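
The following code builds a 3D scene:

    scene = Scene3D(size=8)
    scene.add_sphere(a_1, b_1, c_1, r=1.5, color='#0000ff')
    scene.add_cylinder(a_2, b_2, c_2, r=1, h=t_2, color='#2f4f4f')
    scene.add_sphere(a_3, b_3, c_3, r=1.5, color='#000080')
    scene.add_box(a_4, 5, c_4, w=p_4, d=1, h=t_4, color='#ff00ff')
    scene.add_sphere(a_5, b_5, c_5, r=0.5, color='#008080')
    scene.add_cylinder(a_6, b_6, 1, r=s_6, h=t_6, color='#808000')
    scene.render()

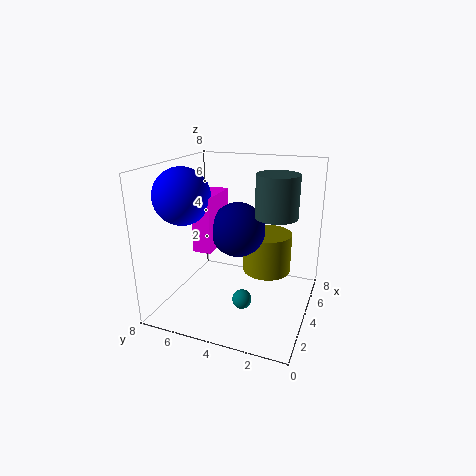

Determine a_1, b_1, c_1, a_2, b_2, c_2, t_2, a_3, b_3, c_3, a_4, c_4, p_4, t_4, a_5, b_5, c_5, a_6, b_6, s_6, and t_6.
a_1 = 2.5
b_1 = 6.5
c_1 = 6.5
a_2 = 2.5
b_2 = 1.5
c_2 = 6
t_2 = 2
a_3 = 4
b_3 = 4
c_3 = 4.5
a_4 = 2.5
c_4 = 3.5
p_4 = 2.5
t_4 = 3
a_5 = 2
b_5 = 3
c_5 = 1.5
a_6 = 6.5
b_6 = 3
s_6 = 1.5
t_6 = 2.5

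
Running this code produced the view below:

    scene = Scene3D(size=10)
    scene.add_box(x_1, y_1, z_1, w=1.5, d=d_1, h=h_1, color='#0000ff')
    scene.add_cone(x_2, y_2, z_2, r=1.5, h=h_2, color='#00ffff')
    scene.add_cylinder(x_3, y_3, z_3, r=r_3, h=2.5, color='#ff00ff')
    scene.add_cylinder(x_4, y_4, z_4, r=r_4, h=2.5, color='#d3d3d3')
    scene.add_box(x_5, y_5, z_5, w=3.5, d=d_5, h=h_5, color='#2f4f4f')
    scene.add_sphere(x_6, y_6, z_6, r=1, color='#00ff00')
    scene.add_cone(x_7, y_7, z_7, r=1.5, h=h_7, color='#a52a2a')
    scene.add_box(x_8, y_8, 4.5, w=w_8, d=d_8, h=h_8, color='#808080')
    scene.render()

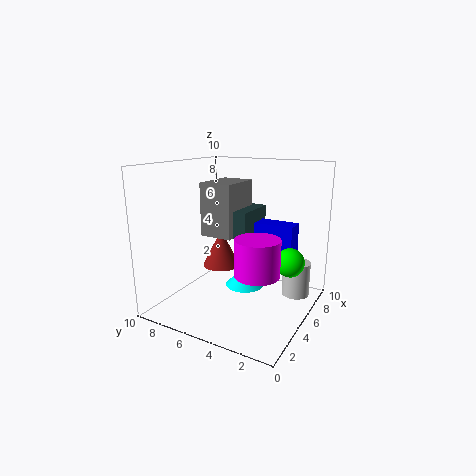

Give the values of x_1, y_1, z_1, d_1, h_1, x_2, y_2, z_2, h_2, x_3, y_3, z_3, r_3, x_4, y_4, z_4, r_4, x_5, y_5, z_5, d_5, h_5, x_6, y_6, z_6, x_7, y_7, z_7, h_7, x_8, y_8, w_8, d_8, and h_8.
x_1 = 7.5; y_1 = 2; z_1 = 2.5; d_1 = 3; h_1 = 3; x_2 = 7; y_2 = 5.5; z_2 = 0.5; h_2 = 1.5; x_3 = 4; y_3 = 3; z_3 = 3; r_3 = 1.5; x_4 = 7.5; y_4 = 1.5; z_4 = 0.5; r_4 = 1; x_5 = 6; y_5 = 5; z_5 = 4.5; d_5 = 3; h_5 = 2; x_6 = 6; y_6 = 1.5; z_6 = 3.5; x_7 = 7.5; y_7 = 8; z_7 = 1.5; h_7 = 3; x_8 = 5.5; y_8 = 6; w_8 = 3.5; d_8 = 2.5; h_8 = 4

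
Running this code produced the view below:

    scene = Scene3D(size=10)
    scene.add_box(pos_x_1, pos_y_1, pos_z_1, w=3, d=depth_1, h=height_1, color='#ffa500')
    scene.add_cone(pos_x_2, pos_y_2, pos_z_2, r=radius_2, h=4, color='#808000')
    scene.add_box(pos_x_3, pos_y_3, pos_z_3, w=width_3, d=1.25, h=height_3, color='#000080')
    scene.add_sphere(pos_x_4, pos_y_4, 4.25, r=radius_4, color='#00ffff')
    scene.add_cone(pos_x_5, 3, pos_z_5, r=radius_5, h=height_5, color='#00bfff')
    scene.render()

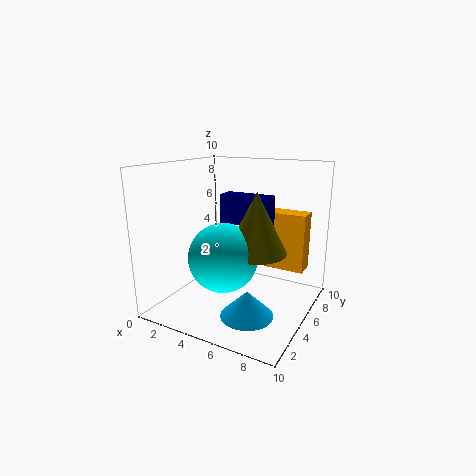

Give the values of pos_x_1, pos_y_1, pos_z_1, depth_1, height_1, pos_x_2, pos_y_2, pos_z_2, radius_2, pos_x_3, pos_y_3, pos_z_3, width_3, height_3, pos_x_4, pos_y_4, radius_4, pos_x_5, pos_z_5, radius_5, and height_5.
pos_x_1 = 6
pos_y_1 = 7.25
pos_z_1 = 2.25
depth_1 = 1.5
height_1 = 4.25
pos_x_2 = 6.75
pos_y_2 = 4.25
pos_z_2 = 4.5
radius_2 = 2
pos_x_3 = 3.75
pos_y_3 = 4.75
pos_z_3 = 6
width_3 = 3.5
height_3 = 2
pos_x_4 = 5
pos_y_4 = 3
radius_4 = 2.25
pos_x_5 = 6.75
pos_z_5 = 0.5
radius_5 = 1.75
height_5 = 1.75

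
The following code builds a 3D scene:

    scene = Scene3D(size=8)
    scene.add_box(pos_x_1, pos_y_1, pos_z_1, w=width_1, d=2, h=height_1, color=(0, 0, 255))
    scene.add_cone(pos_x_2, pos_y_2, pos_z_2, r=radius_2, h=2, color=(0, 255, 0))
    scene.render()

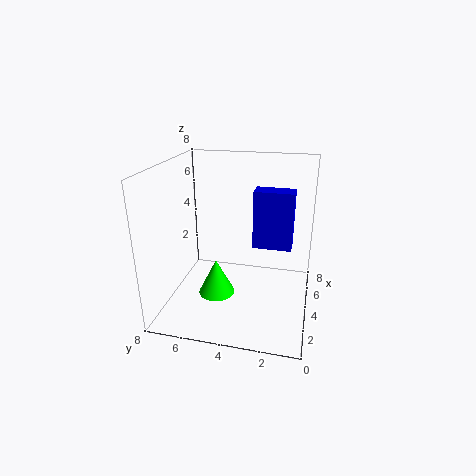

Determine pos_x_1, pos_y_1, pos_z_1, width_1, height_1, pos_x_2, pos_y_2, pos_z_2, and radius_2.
pos_x_1 = 3, pos_y_1 = 1, pos_z_1 = 4, width_1 = 1, height_1 = 3, pos_x_2 = 3, pos_y_2 = 5, pos_z_2 = 1, radius_2 = 1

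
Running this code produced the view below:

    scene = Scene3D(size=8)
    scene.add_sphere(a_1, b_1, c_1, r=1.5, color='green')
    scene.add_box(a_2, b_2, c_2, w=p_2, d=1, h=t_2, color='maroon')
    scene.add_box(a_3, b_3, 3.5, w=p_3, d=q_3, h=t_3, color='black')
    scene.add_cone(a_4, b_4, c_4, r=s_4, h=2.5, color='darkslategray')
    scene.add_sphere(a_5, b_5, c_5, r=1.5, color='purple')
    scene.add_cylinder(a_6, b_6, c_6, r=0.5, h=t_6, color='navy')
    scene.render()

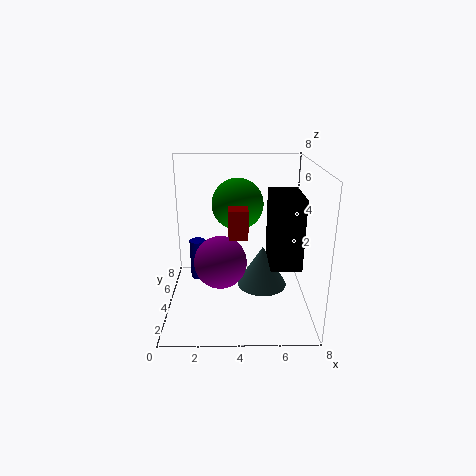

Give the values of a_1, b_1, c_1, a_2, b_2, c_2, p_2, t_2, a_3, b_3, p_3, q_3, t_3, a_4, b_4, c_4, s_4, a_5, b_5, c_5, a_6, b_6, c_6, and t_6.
a_1 = 4; b_1 = 5.5; c_1 = 5.5; a_2 = 3.5; b_2 = 2.5; c_2 = 4.5; p_2 = 1; t_2 = 1.5; a_3 = 5.5; b_3 = 1; p_3 = 1.5; q_3 = 2.5; t_3 = 3.5; a_4 = 5.5; b_4 = 5; c_4 = 0.5; s_4 = 1.5; a_5 = 3; b_5 = 4; c_5 = 2.5; a_6 = 1.5; b_6 = 6; c_6 = 0.5; t_6 = 2.5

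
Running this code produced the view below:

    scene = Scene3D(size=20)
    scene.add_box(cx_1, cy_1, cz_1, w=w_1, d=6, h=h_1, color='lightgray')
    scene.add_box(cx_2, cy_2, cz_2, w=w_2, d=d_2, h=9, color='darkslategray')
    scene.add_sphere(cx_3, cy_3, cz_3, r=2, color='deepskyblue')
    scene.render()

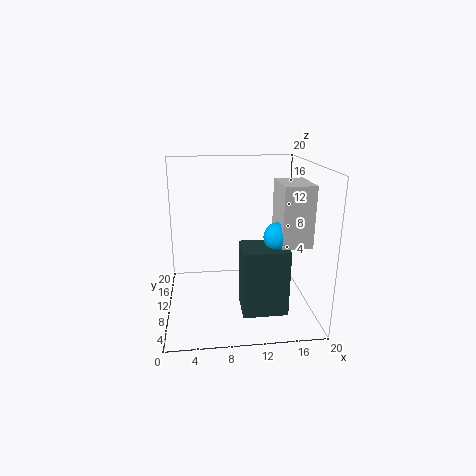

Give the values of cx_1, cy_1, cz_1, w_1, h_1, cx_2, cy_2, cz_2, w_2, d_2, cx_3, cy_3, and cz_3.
cx_1 = 15, cy_1 = 5, cz_1 = 10, w_1 = 4, h_1 = 8, cx_2 = 10, cy_2 = 4, cz_2 = 1, w_2 = 6, d_2 = 5, cx_3 = 15, cy_3 = 7, cz_3 = 11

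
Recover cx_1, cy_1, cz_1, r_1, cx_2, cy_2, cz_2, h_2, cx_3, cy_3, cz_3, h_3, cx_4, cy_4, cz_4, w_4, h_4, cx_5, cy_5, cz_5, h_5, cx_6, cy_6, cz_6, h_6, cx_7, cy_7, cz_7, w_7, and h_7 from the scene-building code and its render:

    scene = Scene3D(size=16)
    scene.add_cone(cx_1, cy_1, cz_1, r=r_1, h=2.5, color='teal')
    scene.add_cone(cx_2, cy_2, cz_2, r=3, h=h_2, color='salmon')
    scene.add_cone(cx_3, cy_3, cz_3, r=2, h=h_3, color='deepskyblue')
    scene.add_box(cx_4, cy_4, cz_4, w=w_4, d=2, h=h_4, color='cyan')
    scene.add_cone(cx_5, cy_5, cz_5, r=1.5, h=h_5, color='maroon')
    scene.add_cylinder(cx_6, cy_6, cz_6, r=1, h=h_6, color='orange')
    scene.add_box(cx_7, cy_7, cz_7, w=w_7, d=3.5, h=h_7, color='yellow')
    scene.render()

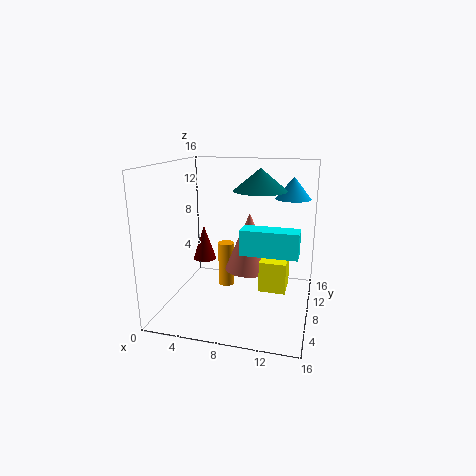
cx_1 = 10; cy_1 = 10; cz_1 = 13; r_1 = 3; cx_2 = 8.5; cy_2 = 11.5; cz_2 = 3; h_2 = 7; cx_3 = 13.5; cy_3 = 11.5; cz_3 = 12; h_3 = 2.5; cx_4 = 9.5; cy_4 = 3; cz_4 = 8; w_4 = 5.5; h_4 = 2.5; cx_5 = 2; cy_5 = 13; cz_5 = 3; h_5 = 4.5; cx_6 = 5.5; cy_6 = 11.5; cz_6 = 0.5; h_6 = 5.5; cx_7 = 10.5; cy_7 = 7.5; cz_7 = 2; w_7 = 3; h_7 = 3.5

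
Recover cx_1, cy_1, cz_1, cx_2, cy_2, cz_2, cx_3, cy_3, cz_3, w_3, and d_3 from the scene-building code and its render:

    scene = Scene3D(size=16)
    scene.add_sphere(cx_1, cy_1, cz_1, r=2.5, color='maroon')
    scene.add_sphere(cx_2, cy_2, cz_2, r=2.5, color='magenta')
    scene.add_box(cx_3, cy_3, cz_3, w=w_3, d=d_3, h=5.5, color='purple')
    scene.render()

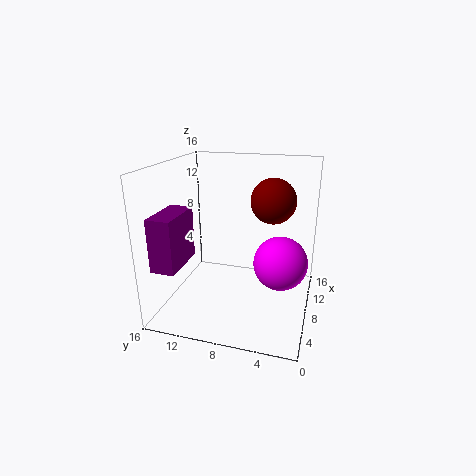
cx_1 = 9.75
cy_1 = 4.5
cz_1 = 12
cx_2 = 3.25
cy_2 = 2.5
cz_2 = 8
cx_3 = 1
cy_3 = 12.5
cz_3 = 6.25
w_3 = 5.25
d_3 = 2.5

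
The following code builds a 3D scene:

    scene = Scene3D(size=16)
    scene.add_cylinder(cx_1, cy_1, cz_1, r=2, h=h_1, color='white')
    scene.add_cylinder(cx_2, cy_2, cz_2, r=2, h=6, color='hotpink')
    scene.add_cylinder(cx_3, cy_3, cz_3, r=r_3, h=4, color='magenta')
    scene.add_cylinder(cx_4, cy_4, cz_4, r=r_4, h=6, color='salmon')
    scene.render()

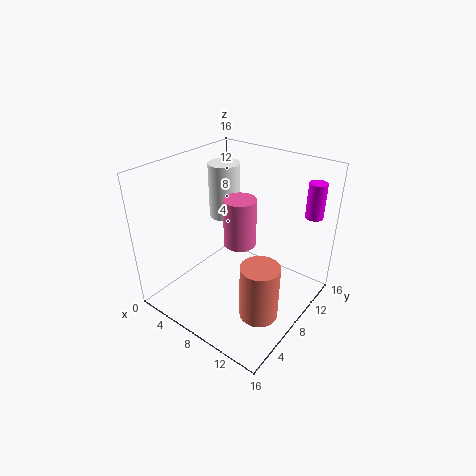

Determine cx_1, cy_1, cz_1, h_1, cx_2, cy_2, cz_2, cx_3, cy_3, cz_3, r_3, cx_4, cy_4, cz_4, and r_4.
cx_1 = 2; cy_1 = 13; cz_1 = 7; h_1 = 7; cx_2 = 6; cy_2 = 11; cz_2 = 5; cx_3 = 14; cy_3 = 14; cz_3 = 10; r_3 = 1; cx_4 = 13; cy_4 = 5; cz_4 = 2; r_4 = 2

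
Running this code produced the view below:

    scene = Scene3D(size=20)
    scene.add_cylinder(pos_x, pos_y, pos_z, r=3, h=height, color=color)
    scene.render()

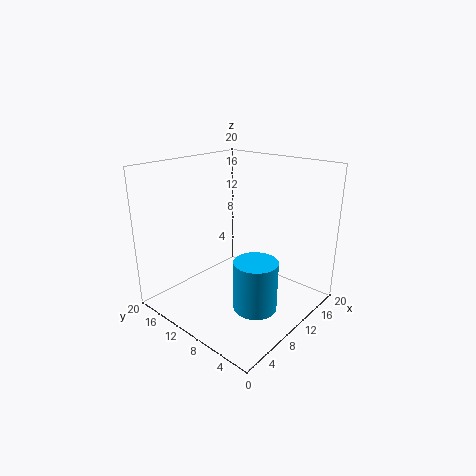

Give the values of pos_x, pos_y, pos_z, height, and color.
pos_x = 9
pos_y = 6
pos_z = 1
height = 7
color = 'deepskyblue'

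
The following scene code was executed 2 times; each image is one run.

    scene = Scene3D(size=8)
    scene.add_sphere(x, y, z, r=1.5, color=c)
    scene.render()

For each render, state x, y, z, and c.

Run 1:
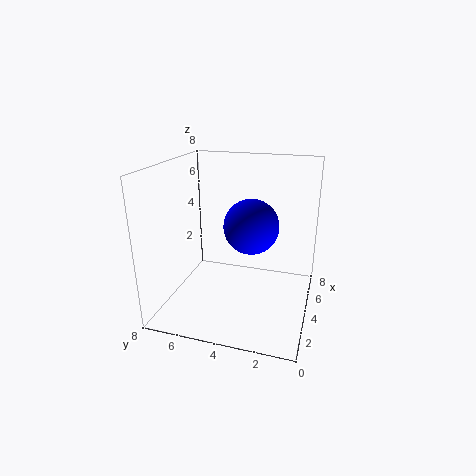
x = 4, y = 3.25, z = 4.75, c = 'blue'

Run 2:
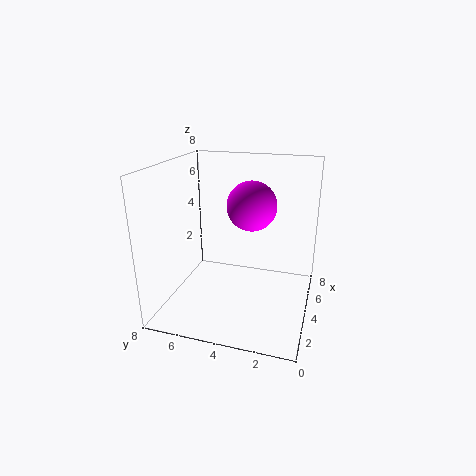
x = 6, y = 3.75, z = 5.25, c = 'magenta'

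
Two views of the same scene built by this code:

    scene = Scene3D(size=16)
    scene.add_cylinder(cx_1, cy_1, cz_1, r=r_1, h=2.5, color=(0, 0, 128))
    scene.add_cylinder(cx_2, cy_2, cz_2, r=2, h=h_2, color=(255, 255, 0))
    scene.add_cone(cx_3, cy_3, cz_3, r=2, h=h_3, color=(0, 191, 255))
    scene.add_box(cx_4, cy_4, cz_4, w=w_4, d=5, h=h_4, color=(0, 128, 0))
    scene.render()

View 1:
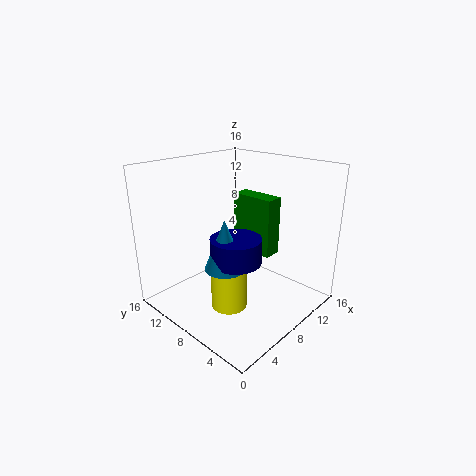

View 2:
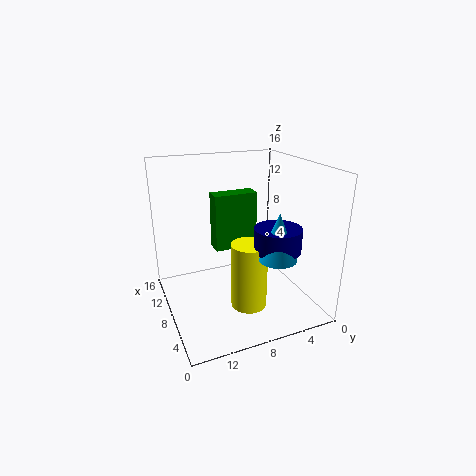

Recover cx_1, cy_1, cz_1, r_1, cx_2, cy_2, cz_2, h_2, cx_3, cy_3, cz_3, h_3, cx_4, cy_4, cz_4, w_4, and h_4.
cx_1 = 4.5; cy_1 = 5; cz_1 = 7.5; r_1 = 2.5; cx_2 = 6; cy_2 = 7.5; cz_2 = 0.5; h_2 = 7.5; cx_3 = 3.5; cy_3 = 5.5; cz_3 = 7; h_3 = 5; cx_4 = 9.5; cy_4 = 5; cz_4 = 6; w_4 = 2; h_4 = 6.5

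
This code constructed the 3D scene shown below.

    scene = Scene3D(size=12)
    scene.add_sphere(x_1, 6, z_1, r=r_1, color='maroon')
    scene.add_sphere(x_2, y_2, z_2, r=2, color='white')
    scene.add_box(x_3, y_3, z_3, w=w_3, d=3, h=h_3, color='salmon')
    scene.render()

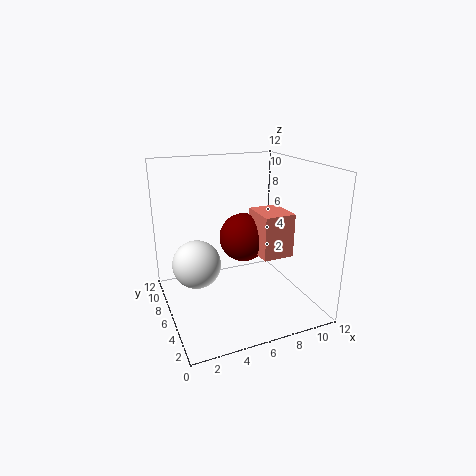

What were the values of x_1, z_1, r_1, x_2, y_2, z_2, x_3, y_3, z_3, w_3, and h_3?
x_1 = 6.5, z_1 = 6, r_1 = 2, x_2 = 2.5, y_2 = 6.5, z_2 = 4, x_3 = 7, y_3 = 3, z_3 = 5, w_3 = 2.5, h_3 = 3.5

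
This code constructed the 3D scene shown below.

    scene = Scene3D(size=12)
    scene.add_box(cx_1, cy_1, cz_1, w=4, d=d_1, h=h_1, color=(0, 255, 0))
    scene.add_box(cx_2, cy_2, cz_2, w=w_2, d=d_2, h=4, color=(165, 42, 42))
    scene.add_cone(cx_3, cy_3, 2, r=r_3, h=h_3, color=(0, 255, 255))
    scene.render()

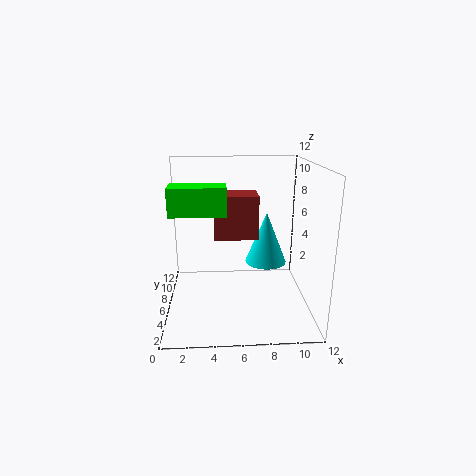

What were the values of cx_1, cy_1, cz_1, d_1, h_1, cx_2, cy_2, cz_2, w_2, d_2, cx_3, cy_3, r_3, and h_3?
cx_1 = 1; cy_1 = 2; cz_1 = 9; d_1 = 2; h_1 = 2; cx_2 = 4; cy_2 = 8; cz_2 = 5; w_2 = 4; d_2 = 3; cx_3 = 9; cy_3 = 10; r_3 = 2; h_3 = 5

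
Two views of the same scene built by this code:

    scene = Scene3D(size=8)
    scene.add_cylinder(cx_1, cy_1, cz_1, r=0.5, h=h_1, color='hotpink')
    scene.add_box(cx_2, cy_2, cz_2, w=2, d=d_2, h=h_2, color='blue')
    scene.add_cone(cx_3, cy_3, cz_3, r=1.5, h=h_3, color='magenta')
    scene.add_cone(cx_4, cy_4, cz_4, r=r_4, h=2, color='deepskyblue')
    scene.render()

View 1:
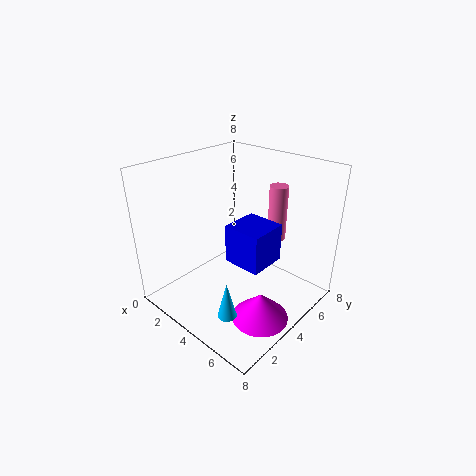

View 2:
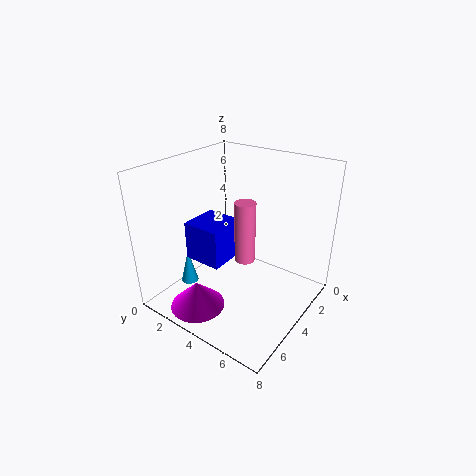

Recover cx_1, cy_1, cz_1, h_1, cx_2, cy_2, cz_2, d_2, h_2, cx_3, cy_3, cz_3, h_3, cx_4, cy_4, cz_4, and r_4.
cx_1 = 5.5, cy_1 = 5.5, cz_1 = 4, h_1 = 3, cx_2 = 4.5, cy_2 = 2.5, cz_2 = 3.5, d_2 = 2, h_2 = 2, cx_3 = 6.5, cy_3 = 3, cz_3 = 0.5, h_3 = 1.5, cx_4 = 5.5, cy_4 = 1.5, cz_4 = 1, r_4 = 0.5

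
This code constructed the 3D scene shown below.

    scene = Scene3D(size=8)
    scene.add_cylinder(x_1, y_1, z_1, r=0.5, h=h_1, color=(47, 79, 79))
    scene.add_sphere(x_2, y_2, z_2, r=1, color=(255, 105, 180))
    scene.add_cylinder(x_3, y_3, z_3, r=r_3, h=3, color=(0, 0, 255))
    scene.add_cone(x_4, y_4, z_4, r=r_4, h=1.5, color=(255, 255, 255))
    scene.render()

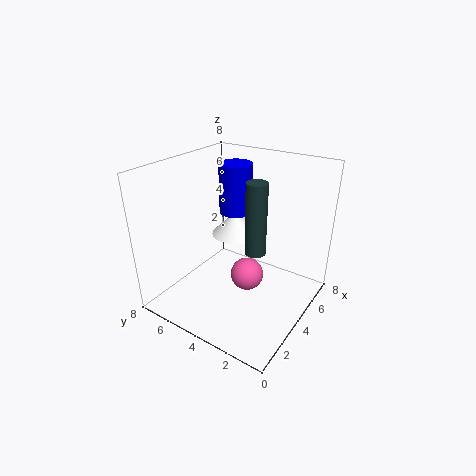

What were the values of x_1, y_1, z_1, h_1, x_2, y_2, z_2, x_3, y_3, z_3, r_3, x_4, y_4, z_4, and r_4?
x_1 = 2.5; y_1 = 2; z_1 = 4.5; h_1 = 3.5; x_2 = 5; y_2 = 4; z_2 = 1; x_3 = 6; y_3 = 5.5; z_3 = 4.5; r_3 = 1; x_4 = 6; y_4 = 5.5; z_4 = 3; r_4 = 1.5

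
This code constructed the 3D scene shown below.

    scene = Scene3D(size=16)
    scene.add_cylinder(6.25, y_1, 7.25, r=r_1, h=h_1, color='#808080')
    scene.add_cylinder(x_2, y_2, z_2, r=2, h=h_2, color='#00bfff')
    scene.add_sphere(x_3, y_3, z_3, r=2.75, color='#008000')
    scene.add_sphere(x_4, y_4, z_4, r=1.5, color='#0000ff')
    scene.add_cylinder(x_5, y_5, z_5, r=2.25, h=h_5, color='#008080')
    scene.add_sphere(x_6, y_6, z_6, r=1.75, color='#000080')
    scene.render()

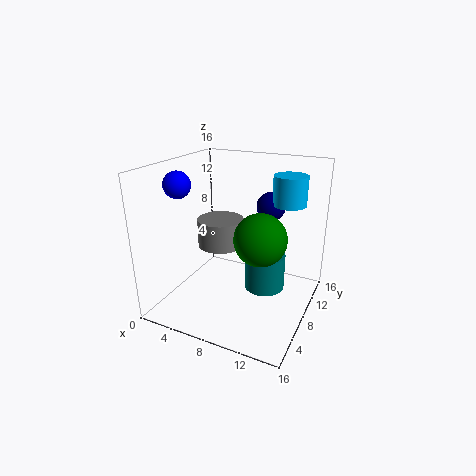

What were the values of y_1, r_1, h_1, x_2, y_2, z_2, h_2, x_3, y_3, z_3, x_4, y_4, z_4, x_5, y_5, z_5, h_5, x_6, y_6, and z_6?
y_1 = 7.25, r_1 = 2.5, h_1 = 3, x_2 = 12, y_2 = 13.5, z_2 = 10.75, h_2 = 3.5, x_3 = 11.25, y_3 = 6.5, z_3 = 9, x_4 = 1.75, y_4 = 6, z_4 = 13.75, x_5 = 11, y_5 = 8.75, z_5 = 2.25, h_5 = 4, x_6 = 9.75, y_6 = 13.5, z_6 = 10.25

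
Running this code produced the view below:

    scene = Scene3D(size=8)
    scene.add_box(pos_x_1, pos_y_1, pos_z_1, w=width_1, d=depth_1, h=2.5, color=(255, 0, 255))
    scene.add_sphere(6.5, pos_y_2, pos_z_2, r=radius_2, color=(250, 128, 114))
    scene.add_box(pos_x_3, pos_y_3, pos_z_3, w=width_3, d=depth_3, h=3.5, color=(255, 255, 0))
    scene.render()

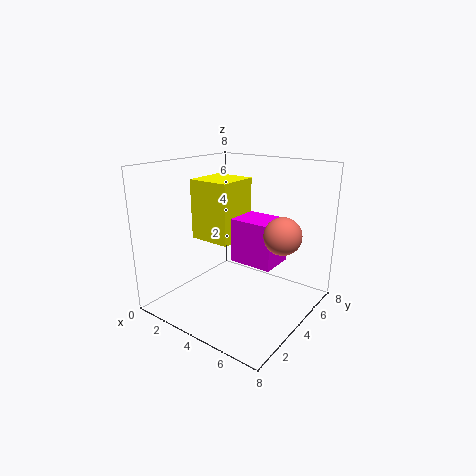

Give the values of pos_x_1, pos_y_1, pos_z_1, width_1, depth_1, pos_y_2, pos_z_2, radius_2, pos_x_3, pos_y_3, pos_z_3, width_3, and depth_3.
pos_x_1 = 3.5
pos_y_1 = 4
pos_z_1 = 2.5
width_1 = 2.5
depth_1 = 2
pos_y_2 = 4.5
pos_z_2 = 4.5
radius_2 = 1
pos_x_3 = 1
pos_y_3 = 3.5
pos_z_3 = 3.5
width_3 = 2.5
depth_3 = 2.5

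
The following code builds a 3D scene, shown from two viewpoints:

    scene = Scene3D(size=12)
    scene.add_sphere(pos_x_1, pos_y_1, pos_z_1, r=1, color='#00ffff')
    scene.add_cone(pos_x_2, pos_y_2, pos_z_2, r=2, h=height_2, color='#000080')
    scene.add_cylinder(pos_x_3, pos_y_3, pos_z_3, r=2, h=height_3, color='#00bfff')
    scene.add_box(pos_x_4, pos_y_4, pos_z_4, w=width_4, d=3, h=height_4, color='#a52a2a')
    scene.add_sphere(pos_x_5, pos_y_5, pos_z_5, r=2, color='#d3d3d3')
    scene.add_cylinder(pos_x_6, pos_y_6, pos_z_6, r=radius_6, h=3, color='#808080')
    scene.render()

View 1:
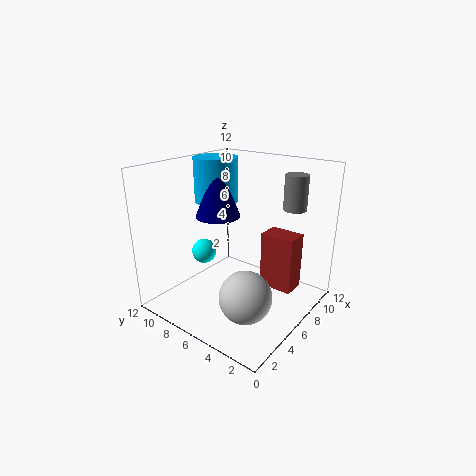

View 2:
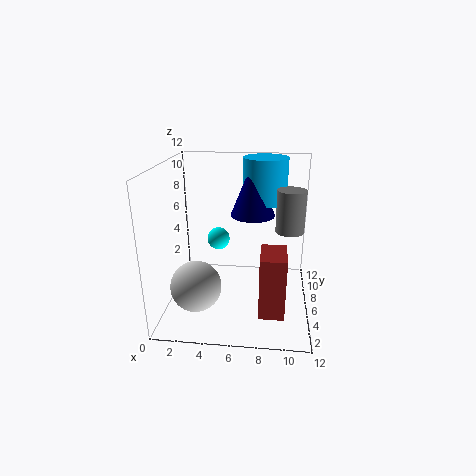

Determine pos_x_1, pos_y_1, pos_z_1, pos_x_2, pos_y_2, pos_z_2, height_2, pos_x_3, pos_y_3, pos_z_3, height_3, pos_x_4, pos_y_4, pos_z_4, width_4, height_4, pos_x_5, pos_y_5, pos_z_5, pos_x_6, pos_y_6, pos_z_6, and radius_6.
pos_x_1 = 4, pos_y_1 = 8, pos_z_1 = 5, pos_x_2 = 7, pos_y_2 = 9, pos_z_2 = 7, height_2 = 5, pos_x_3 = 8, pos_y_3 = 10, pos_z_3 = 8, height_3 = 4, pos_x_4 = 8, pos_y_4 = 2, pos_z_4 = 1, width_4 = 2, height_4 = 5, pos_x_5 = 3, pos_y_5 = 3, pos_z_5 = 3, pos_x_6 = 10, pos_y_6 = 3, pos_z_6 = 8, radius_6 = 1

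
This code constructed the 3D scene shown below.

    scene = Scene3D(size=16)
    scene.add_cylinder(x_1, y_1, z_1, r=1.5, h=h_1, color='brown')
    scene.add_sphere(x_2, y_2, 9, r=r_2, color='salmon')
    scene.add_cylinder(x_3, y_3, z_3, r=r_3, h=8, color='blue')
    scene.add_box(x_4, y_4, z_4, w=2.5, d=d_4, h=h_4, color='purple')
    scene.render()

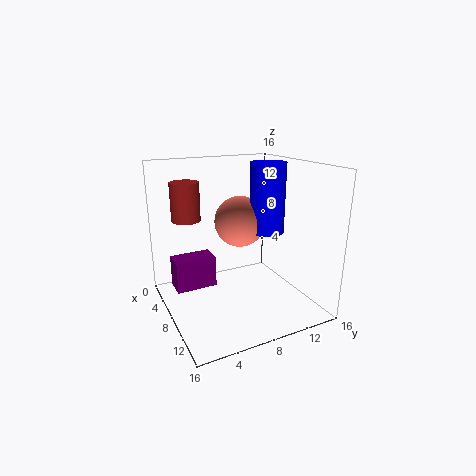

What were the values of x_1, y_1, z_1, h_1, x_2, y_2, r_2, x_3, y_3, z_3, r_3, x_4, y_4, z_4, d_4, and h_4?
x_1 = 7
y_1 = 2.5
z_1 = 10.5
h_1 = 4
x_2 = 5.5
y_2 = 9.5
r_2 = 3
x_3 = 7.5
y_3 = 12
z_3 = 8
r_3 = 2
x_4 = 5
y_4 = 1
z_4 = 2.5
d_4 = 4.5
h_4 = 3.5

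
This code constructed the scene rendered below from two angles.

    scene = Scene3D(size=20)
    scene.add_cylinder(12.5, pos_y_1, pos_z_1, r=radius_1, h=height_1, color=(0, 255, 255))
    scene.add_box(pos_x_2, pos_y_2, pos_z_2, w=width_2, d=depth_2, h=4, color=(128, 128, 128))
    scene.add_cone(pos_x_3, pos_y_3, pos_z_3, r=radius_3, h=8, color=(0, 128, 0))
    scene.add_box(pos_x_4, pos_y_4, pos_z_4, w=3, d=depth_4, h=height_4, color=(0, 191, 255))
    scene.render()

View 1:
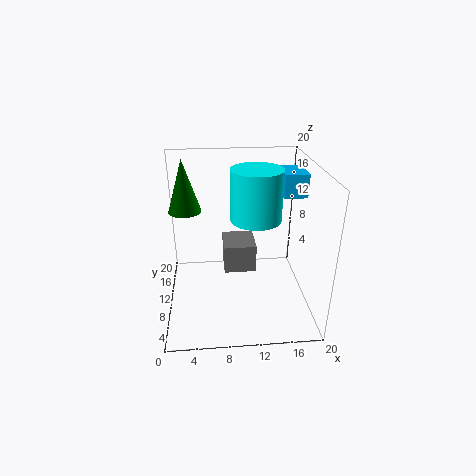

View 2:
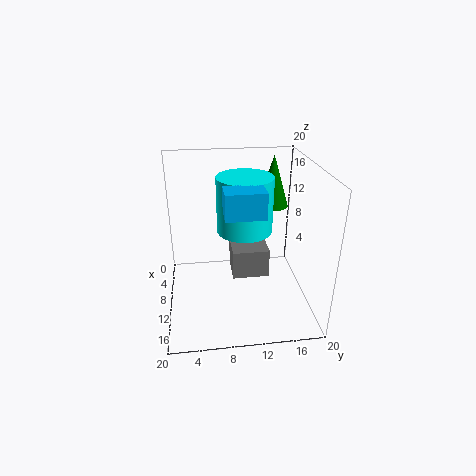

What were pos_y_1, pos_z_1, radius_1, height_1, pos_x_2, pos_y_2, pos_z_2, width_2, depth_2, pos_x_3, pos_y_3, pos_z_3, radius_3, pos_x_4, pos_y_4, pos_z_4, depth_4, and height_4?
pos_y_1 = 10.5; pos_z_1 = 12.5; radius_1 = 3.5; height_1 = 7; pos_x_2 = 8; pos_y_2 = 9; pos_z_2 = 5; width_2 = 4.5; depth_2 = 5; pos_x_3 = 2.5; pos_y_3 = 16.5; pos_z_3 = 11.5; radius_3 = 2.5; pos_x_4 = 15.5; pos_y_4 = 7.5; pos_z_4 = 16.5; depth_4 = 4.5; height_4 = 3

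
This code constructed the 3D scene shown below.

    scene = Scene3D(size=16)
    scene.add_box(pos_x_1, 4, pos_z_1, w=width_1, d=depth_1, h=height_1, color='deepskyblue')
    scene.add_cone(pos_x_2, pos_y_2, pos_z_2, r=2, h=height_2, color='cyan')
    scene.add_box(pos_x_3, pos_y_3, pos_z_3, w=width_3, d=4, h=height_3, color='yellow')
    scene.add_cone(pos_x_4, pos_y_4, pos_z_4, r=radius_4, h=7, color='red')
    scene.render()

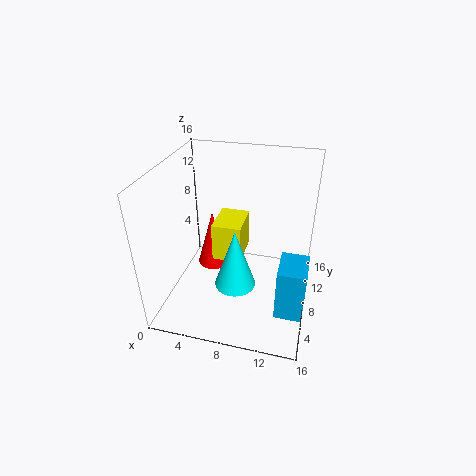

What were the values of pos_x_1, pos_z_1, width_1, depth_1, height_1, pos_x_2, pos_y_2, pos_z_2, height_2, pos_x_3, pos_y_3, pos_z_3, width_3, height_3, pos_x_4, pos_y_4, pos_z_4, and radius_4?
pos_x_1 = 13, pos_z_1 = 1, width_1 = 3, depth_1 = 4, height_1 = 6, pos_x_2 = 9, pos_y_2 = 3, pos_z_2 = 6, height_2 = 6, pos_x_3 = 6, pos_y_3 = 5, pos_z_3 = 7, width_3 = 3, height_3 = 4, pos_x_4 = 4, pos_y_4 = 11, pos_z_4 = 2, radius_4 = 2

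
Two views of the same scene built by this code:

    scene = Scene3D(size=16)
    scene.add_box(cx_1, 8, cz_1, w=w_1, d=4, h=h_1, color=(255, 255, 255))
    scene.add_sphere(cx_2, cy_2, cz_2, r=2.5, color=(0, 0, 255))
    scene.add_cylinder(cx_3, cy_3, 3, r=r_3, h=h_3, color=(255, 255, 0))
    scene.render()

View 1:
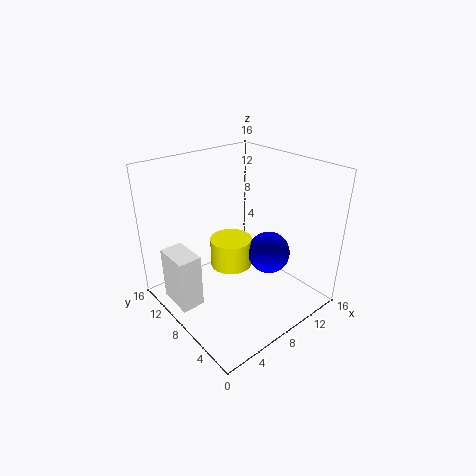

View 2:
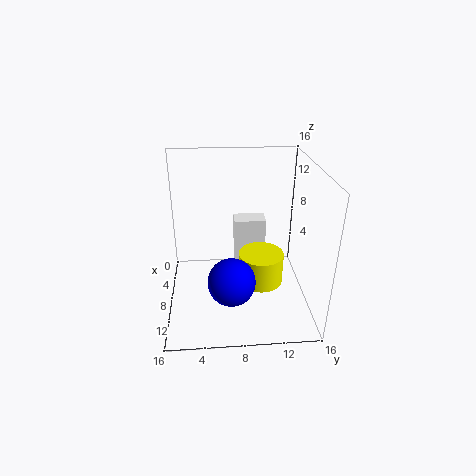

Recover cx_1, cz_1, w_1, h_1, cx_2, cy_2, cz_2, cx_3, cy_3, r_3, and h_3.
cx_1 = 0.5, cz_1 = 1.5, w_1 = 2.5, h_1 = 6, cx_2 = 12, cy_2 = 7, cz_2 = 5, cx_3 = 9, cy_3 = 10.5, r_3 = 2.5, h_3 = 3.5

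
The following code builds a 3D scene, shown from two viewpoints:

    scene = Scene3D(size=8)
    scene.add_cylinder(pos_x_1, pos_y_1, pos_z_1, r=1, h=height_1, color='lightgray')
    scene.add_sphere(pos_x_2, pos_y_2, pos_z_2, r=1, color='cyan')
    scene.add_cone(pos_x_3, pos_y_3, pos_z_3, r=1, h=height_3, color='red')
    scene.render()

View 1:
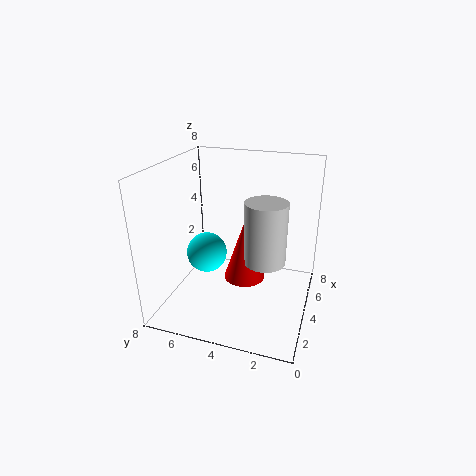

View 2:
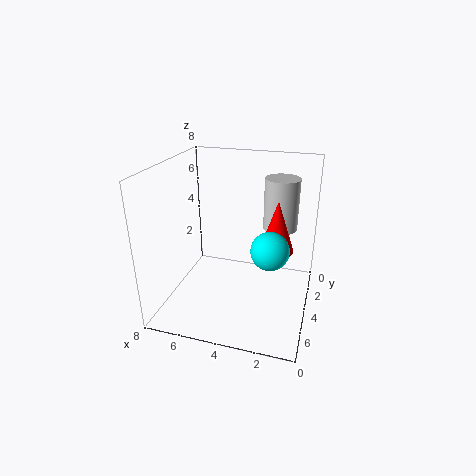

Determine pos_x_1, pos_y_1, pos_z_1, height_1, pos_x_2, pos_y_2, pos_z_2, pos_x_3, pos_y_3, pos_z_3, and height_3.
pos_x_1 = 2
pos_y_1 = 2
pos_z_1 = 4
height_1 = 3
pos_x_2 = 2
pos_y_2 = 5
pos_z_2 = 4
pos_x_3 = 2
pos_y_3 = 3
pos_z_3 = 3
height_3 = 3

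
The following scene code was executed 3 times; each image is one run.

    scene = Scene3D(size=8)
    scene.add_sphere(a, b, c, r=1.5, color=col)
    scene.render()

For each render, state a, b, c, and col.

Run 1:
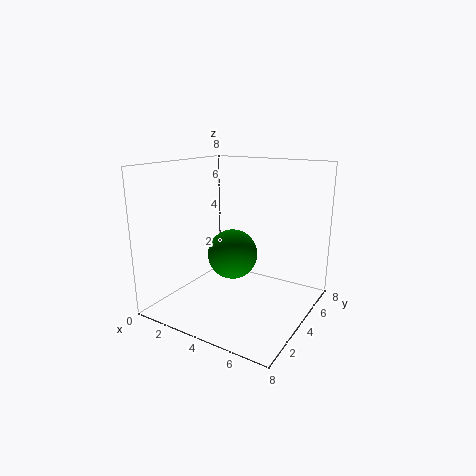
a = 3; b = 5; c = 2.5; col = 'green'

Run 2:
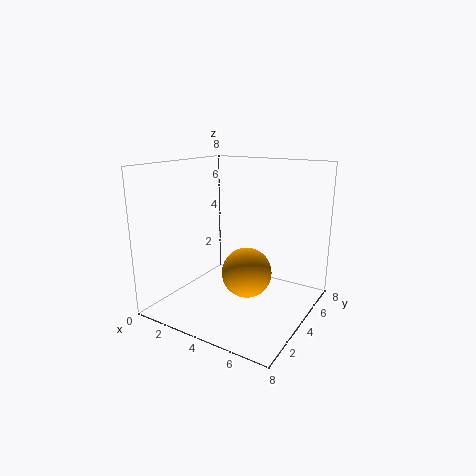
a = 4; b = 5; c = 1.5; col = 'orange'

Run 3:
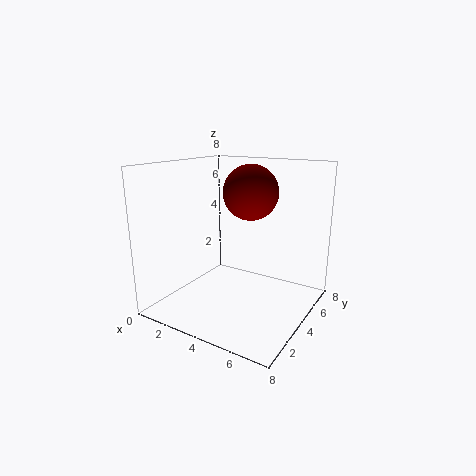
a = 4.5; b = 4.5; c = 6.5; col = 'maroon'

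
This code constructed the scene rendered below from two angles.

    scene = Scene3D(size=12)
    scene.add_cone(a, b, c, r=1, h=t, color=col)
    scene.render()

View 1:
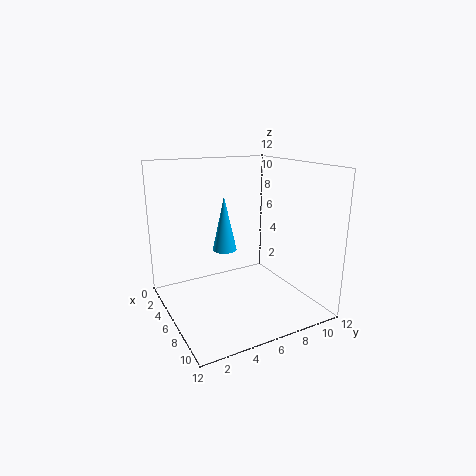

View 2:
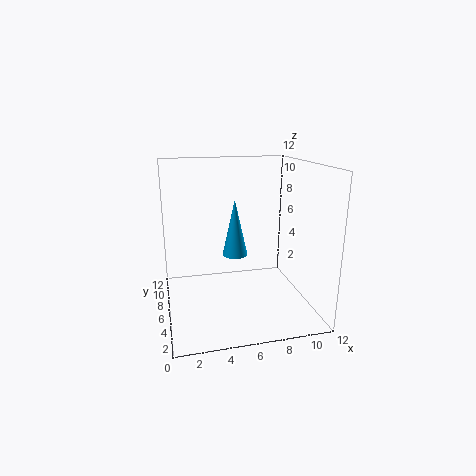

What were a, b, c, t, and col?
a = 5.5, b = 5, c = 5, t = 4.5, col = 'deepskyblue'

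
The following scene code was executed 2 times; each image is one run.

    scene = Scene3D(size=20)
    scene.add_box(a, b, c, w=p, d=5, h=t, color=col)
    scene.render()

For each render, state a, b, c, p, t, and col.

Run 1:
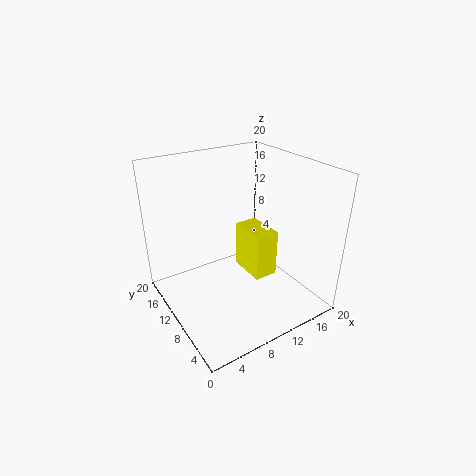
a = 9, b = 4, c = 7, p = 3, t = 6, col = 'yellow'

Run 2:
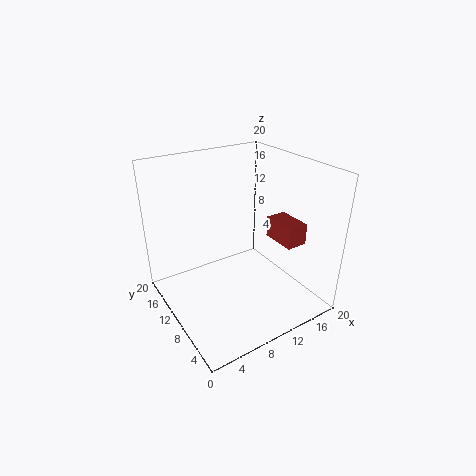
a = 15, b = 5, c = 9, p = 3, t = 3, col = 'brown'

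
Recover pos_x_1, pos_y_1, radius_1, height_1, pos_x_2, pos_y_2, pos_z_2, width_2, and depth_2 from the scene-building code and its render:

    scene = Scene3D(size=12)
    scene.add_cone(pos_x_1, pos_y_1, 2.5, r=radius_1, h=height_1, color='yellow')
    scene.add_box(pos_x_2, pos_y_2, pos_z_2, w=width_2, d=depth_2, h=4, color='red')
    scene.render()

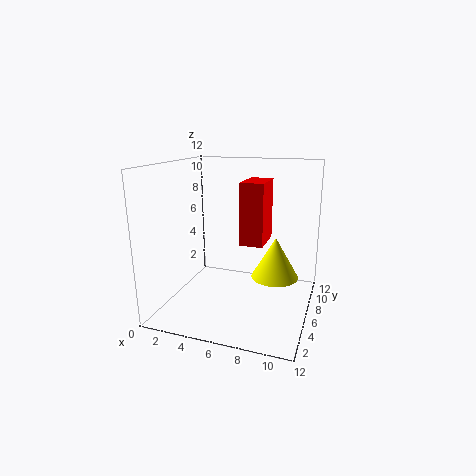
pos_x_1 = 9
pos_y_1 = 7
radius_1 = 2
height_1 = 3.5
pos_x_2 = 8
pos_y_2 = 0.5
pos_z_2 = 7.5
width_2 = 1.5
depth_2 = 2.5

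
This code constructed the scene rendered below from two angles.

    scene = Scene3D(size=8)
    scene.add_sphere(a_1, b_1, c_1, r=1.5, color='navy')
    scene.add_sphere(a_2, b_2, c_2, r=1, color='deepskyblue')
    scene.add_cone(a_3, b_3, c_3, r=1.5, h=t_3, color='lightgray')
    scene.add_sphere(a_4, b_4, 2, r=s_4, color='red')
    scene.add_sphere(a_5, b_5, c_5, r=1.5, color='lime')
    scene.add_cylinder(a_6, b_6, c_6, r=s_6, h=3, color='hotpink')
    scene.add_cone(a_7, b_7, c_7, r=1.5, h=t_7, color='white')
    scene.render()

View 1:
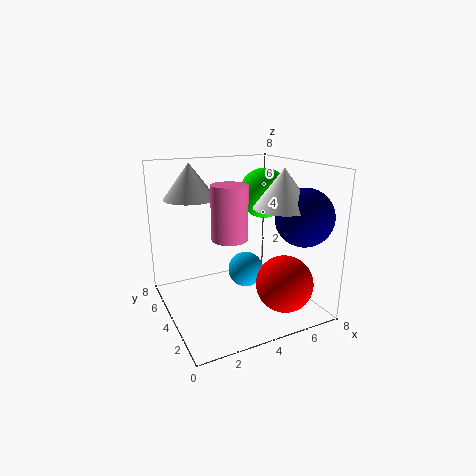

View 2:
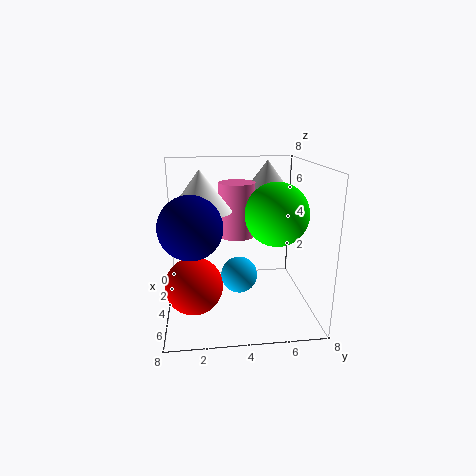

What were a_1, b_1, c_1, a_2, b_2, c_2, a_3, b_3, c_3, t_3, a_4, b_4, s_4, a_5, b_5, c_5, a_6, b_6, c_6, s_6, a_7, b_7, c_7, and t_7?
a_1 = 6.5, b_1 = 1.5, c_1 = 5.5, a_2 = 4.5, b_2 = 4, c_2 = 2, a_3 = 2, b_3 = 6, c_3 = 6, t_3 = 2, a_4 = 5.5, b_4 = 1.5, s_4 = 1.5, a_5 = 6.5, b_5 = 5.5, c_5 = 6, a_6 = 3.5, b_6 = 4, c_6 = 4, s_6 = 1, a_7 = 5.5, b_7 = 2, c_7 = 6, t_7 = 2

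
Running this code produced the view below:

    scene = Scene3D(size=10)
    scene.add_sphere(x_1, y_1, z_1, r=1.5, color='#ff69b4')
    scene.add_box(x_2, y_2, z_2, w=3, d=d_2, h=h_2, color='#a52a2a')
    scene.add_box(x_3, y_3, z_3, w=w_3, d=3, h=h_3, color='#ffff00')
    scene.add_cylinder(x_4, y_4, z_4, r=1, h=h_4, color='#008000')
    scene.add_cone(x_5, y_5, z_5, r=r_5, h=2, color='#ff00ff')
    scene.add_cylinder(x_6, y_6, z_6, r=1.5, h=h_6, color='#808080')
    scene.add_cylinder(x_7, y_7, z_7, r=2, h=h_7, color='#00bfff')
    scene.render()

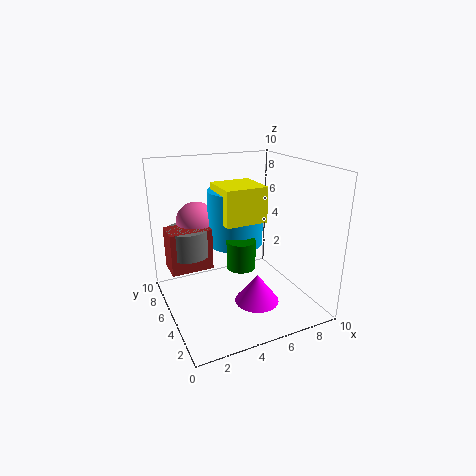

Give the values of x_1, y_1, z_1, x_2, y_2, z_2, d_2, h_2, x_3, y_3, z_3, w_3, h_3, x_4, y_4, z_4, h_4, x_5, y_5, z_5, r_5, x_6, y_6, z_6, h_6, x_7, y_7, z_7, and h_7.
x_1 = 3, y_1 = 8, z_1 = 5.5, x_2 = 0.5, y_2 = 6, z_2 = 2.5, d_2 = 2, h_2 = 3, x_3 = 4, y_3 = 4.5, z_3 = 6, w_3 = 3, h_3 = 2.5, x_4 = 5, y_4 = 4.5, z_4 = 3, h_4 = 2, x_5 = 5.5, y_5 = 3, z_5 = 1, r_5 = 1.5, x_6 = 2, y_6 = 7, z_6 = 3.5, h_6 = 2, x_7 = 5.5, y_7 = 6.5, z_7 = 4, h_7 = 4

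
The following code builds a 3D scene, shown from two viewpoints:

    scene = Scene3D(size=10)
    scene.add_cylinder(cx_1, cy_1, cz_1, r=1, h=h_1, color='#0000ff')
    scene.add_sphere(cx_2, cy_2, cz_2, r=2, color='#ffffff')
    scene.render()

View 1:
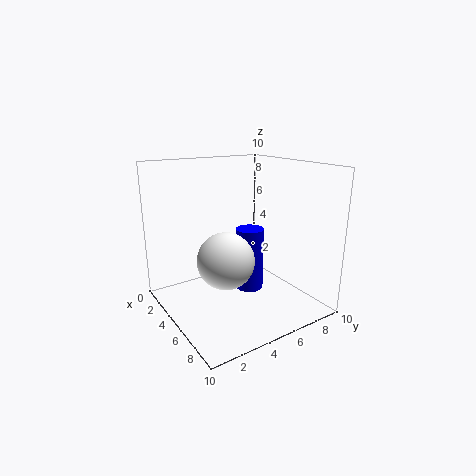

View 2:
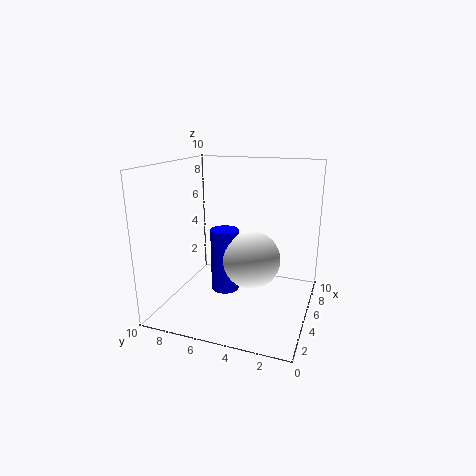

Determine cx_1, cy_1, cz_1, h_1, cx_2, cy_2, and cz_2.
cx_1 = 5, cy_1 = 6, cz_1 = 1, h_1 = 4.5, cx_2 = 5, cy_2 = 4, cz_2 = 3.5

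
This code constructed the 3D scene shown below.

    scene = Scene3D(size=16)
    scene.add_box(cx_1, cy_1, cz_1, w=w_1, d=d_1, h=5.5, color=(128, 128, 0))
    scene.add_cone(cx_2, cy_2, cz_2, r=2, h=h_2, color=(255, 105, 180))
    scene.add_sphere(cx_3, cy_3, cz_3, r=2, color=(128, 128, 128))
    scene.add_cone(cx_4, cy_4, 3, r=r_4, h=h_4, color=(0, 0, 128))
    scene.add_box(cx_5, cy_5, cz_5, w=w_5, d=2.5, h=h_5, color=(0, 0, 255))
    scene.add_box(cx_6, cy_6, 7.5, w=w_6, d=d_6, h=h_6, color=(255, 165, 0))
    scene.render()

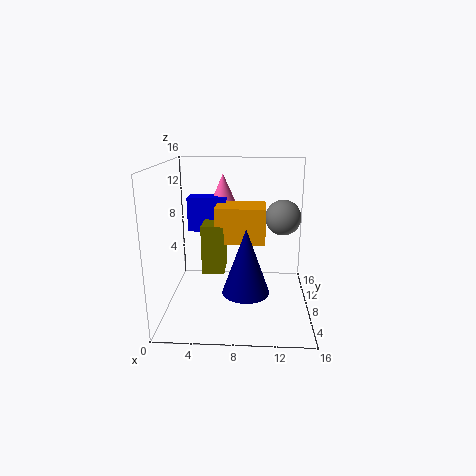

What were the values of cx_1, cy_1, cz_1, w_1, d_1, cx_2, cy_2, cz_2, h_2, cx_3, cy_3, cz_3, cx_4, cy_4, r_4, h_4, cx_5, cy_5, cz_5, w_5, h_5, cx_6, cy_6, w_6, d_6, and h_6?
cx_1 = 4, cy_1 = 7, cz_1 = 4, w_1 = 2.5, d_1 = 4, cx_2 = 6, cy_2 = 12, cz_2 = 10, h_2 = 4.5, cx_3 = 13, cy_3 = 9.5, cz_3 = 10, cx_4 = 9, cy_4 = 5, r_4 = 2.5, h_4 = 7, cx_5 = 2, cy_5 = 10, cz_5 = 8, w_5 = 4.5, h_5 = 4, cx_6 = 5.5, cy_6 = 7, w_6 = 5.5, d_6 = 4, h_6 = 4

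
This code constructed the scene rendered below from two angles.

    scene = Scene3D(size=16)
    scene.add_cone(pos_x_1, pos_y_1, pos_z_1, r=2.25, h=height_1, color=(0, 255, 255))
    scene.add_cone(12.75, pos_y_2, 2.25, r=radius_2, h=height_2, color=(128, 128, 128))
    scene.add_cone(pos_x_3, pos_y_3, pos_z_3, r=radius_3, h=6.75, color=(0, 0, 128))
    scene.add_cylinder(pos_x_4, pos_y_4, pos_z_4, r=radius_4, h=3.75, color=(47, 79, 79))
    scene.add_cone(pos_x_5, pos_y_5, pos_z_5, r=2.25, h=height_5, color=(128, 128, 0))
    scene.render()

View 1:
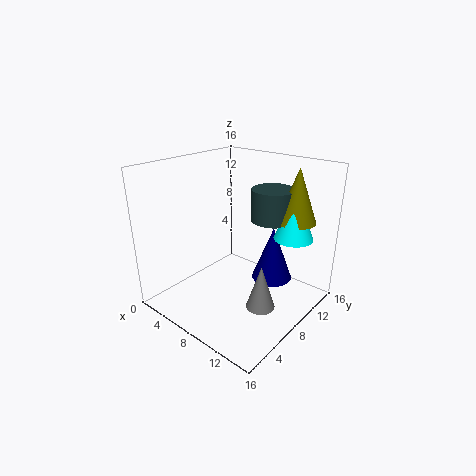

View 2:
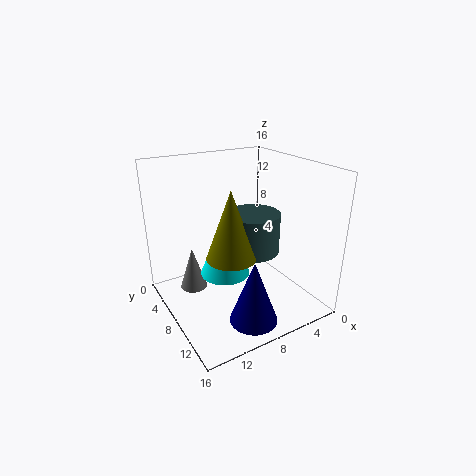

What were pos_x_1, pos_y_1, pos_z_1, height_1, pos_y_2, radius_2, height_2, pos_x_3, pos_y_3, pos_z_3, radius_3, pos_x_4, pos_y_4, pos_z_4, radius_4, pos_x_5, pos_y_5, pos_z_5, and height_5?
pos_x_1 = 12.25
pos_y_1 = 12.75
pos_z_1 = 7.5
height_1 = 5.5
pos_y_2 = 6
radius_2 = 1.5
height_2 = 4.75
pos_x_3 = 9.25
pos_y_3 = 13.25
pos_z_3 = 1
radius_3 = 2.5
pos_x_4 = 9.25
pos_y_4 = 12.75
pos_z_4 = 9
radius_4 = 2.5
pos_x_5 = 12
pos_y_5 = 13.5
pos_z_5 = 9.25
height_5 = 6.25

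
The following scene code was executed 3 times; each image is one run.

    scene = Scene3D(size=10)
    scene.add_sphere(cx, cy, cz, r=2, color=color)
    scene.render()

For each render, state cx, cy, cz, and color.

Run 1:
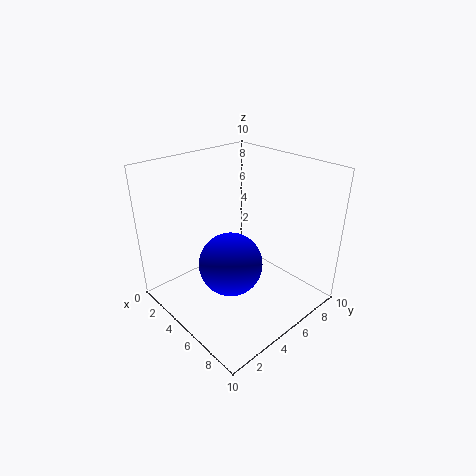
cx = 6.5
cy = 3
cz = 4.5
color = 'blue'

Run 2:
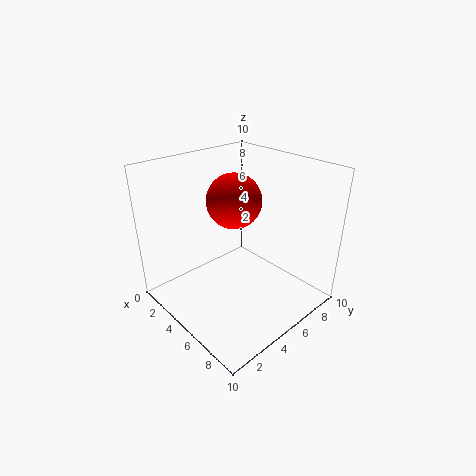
cx = 3.5
cy = 6
cz = 7
color = 'red'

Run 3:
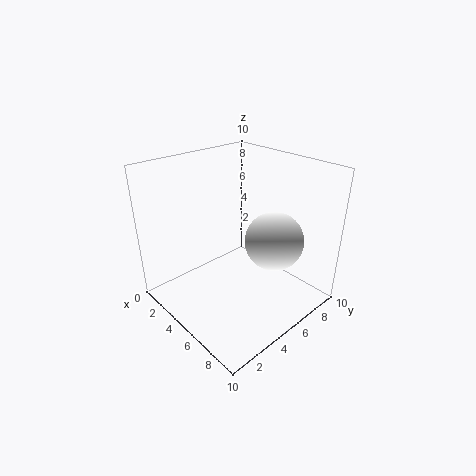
cx = 7
cy = 6.5
cz = 5
color = 'white'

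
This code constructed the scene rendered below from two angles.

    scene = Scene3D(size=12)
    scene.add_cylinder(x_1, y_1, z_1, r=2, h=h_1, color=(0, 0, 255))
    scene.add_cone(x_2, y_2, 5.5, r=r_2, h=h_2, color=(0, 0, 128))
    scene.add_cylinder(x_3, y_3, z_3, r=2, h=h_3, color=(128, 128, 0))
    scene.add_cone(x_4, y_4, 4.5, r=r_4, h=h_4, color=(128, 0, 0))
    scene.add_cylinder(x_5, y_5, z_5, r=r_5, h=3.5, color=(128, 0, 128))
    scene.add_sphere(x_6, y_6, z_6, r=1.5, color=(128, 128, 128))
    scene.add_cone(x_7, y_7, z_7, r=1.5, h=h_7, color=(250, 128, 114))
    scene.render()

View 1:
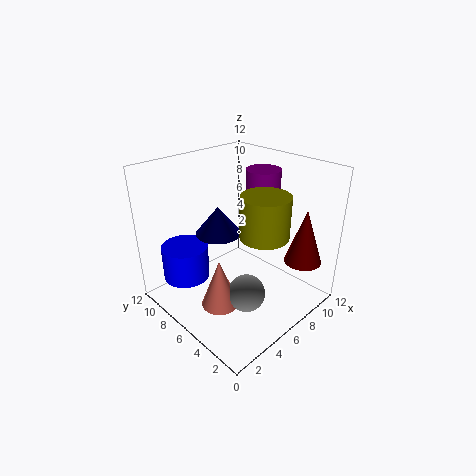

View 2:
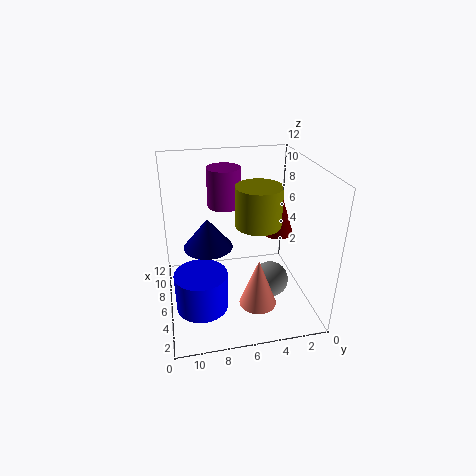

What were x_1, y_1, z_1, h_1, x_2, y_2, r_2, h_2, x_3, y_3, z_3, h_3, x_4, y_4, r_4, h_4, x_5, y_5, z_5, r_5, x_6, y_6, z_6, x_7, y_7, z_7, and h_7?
x_1 = 3, y_1 = 9.5, z_1 = 2, h_1 = 3, x_2 = 6, y_2 = 8.5, r_2 = 2, h_2 = 2.5, x_3 = 7, y_3 = 4, z_3 = 6.5, h_3 = 3.5, x_4 = 9, y_4 = 1.5, r_4 = 1.5, h_4 = 4.5, x_5 = 9.5, y_5 = 6.5, z_5 = 7.5, r_5 = 1.5, x_6 = 4.5, y_6 = 3.5, z_6 = 2.5, x_7 = 3, y_7 = 5, z_7 = 1.5, h_7 = 4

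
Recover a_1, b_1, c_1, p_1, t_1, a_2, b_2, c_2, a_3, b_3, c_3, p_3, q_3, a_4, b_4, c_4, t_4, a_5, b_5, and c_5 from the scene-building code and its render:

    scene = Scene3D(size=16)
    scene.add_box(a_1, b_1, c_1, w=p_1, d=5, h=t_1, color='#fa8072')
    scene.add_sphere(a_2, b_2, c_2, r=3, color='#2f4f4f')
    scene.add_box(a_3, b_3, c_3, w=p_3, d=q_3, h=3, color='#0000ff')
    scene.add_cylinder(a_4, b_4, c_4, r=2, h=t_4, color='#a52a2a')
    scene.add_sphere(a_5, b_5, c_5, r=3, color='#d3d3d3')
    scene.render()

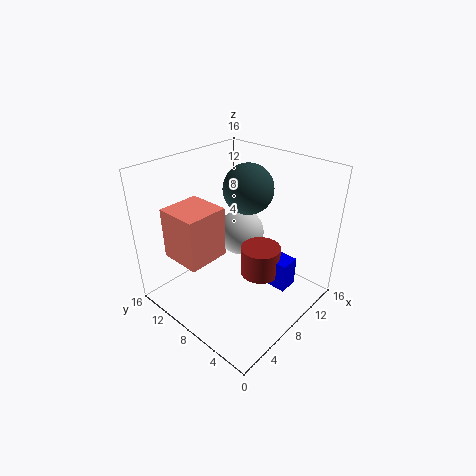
a_1 = 3; b_1 = 10; c_1 = 5; p_1 = 5; t_1 = 6; a_2 = 12; b_2 = 10; c_2 = 12; a_3 = 7; b_3 = 1; c_3 = 5; p_3 = 2; q_3 = 4; a_4 = 7; b_4 = 4; c_4 = 6; t_4 = 3; a_5 = 13; b_5 = 12; c_5 = 5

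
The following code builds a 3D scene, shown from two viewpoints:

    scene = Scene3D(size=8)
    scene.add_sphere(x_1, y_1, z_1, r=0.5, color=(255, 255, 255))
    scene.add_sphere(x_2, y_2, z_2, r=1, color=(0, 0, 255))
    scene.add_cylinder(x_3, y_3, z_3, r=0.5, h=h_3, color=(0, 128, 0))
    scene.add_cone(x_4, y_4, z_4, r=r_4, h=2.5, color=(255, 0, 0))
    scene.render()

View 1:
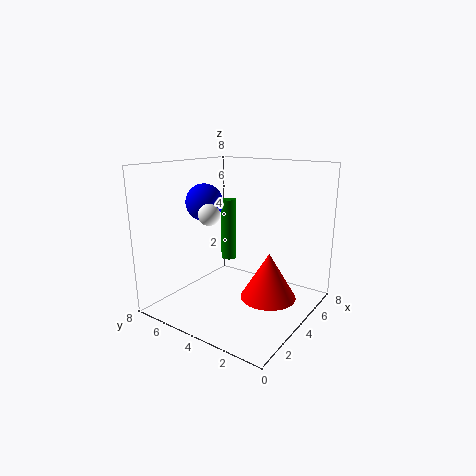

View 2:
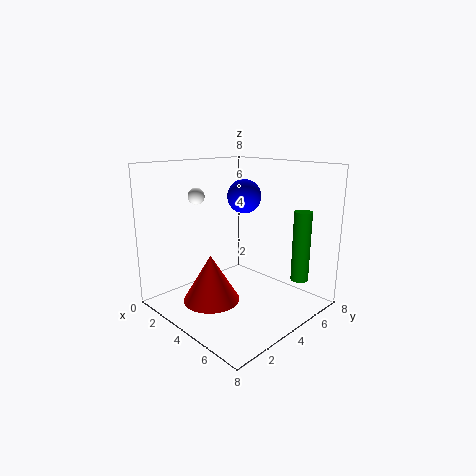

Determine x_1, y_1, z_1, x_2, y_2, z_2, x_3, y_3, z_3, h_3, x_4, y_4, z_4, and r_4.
x_1 = 1, y_1 = 3.5, z_1 = 6, x_2 = 3, y_2 = 5.5, z_2 = 6, x_3 = 6.5, y_3 = 6.5, z_3 = 1.5, h_3 = 4, x_4 = 4, y_4 = 2, z_4 = 1, r_4 = 1.5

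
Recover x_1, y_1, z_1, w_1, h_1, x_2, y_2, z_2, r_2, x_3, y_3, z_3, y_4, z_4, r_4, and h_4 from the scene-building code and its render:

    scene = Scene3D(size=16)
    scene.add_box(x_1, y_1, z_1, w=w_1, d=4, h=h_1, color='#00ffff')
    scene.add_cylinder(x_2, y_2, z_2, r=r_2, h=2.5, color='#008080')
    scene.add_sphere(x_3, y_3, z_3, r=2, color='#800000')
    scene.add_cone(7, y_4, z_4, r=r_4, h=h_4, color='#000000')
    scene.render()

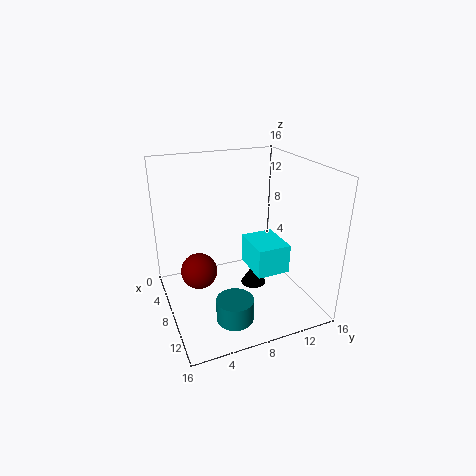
x_1 = 4.5; y_1 = 10; z_1 = 3; w_1 = 5; h_1 = 3.5; x_2 = 12; y_2 = 6; z_2 = 0.5; r_2 = 2; x_3 = 7.5; y_3 = 3.5; z_3 = 4.5; y_4 = 10.5; z_4 = 1; r_4 = 1.5; h_4 = 2.5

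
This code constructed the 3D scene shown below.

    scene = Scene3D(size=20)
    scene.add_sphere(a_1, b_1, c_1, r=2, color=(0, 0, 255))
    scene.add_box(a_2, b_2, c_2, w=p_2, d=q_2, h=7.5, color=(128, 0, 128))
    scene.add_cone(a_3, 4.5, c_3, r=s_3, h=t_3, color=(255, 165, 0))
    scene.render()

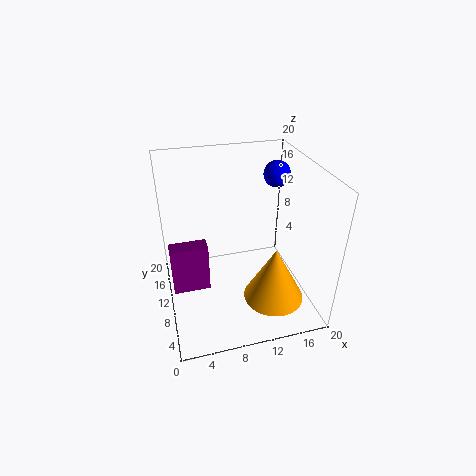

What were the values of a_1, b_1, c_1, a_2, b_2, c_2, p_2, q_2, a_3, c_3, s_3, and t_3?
a_1 = 17.5, b_1 = 15.5, c_1 = 16.5, a_2 = 0.5, b_2 = 11.5, c_2 = 0.5, p_2 = 5.5, q_2 = 2.5, a_3 = 13.5, c_3 = 3.5, s_3 = 4, t_3 = 7.5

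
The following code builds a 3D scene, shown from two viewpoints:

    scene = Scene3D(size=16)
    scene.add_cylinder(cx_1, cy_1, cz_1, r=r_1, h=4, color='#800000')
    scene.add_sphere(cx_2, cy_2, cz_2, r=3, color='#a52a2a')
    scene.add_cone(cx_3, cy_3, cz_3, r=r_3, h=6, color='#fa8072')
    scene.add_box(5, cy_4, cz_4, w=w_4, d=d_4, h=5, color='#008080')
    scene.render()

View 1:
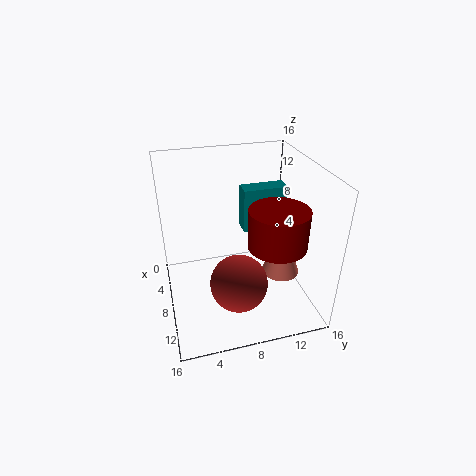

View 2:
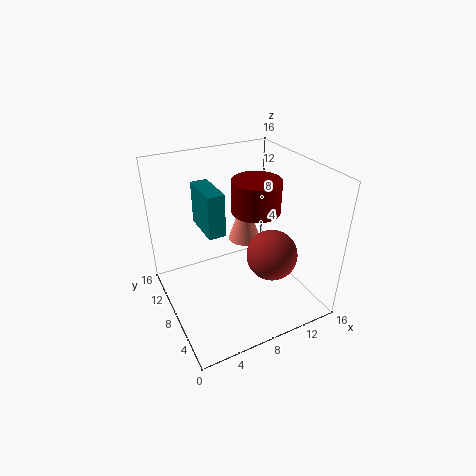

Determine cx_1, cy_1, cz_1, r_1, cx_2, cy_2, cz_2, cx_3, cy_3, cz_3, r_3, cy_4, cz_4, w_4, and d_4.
cx_1 = 12, cy_1 = 11, cz_1 = 9, r_1 = 3, cx_2 = 12, cy_2 = 7, cz_2 = 5, cx_3 = 11, cy_3 = 12, cz_3 = 5, r_3 = 2, cy_4 = 9, cz_4 = 8, w_4 = 2, d_4 = 5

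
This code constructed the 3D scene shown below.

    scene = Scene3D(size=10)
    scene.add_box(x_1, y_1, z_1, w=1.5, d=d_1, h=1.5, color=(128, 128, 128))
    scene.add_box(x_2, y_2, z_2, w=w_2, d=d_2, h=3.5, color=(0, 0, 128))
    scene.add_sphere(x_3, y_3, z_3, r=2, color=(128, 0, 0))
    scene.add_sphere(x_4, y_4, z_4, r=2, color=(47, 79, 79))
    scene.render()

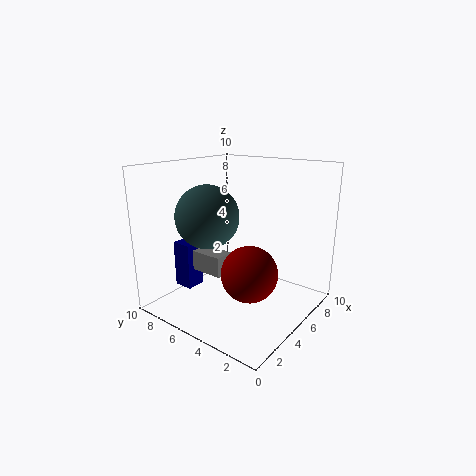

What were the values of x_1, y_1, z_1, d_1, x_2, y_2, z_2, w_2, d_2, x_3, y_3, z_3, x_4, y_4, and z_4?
x_1 = 4
y_1 = 6
z_1 = 2
d_1 = 3.5
x_2 = 3.5
y_2 = 8.5
z_2 = 0.5
w_2 = 1.5
d_2 = 1.5
x_3 = 5
y_3 = 4
z_3 = 2.5
x_4 = 2.5
y_4 = 5.5
z_4 = 7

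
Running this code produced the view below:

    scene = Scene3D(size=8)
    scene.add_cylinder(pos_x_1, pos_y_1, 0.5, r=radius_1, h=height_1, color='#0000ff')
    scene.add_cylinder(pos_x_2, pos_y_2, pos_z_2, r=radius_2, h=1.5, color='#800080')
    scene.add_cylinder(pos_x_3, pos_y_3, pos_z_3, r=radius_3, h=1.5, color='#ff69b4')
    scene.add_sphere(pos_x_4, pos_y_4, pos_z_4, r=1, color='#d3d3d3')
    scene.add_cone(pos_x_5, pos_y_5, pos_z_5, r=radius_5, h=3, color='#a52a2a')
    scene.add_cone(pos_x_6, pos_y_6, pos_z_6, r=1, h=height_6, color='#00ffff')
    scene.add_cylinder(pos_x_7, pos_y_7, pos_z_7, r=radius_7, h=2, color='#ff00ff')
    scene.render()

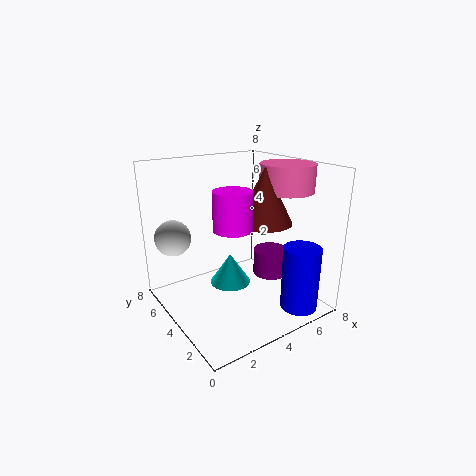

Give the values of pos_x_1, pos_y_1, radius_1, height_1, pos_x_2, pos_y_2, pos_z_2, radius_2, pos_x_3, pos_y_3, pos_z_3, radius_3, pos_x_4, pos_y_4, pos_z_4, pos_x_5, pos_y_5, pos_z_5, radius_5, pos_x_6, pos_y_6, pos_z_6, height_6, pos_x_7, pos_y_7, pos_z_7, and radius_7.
pos_x_1 = 6
pos_y_1 = 1
radius_1 = 1
height_1 = 3.5
pos_x_2 = 6
pos_y_2 = 3.5
pos_z_2 = 1.5
radius_2 = 1
pos_x_3 = 6.5
pos_y_3 = 3
pos_z_3 = 6.5
radius_3 = 1.5
pos_x_4 = 1
pos_y_4 = 6
pos_z_4 = 4
pos_x_5 = 5
pos_y_5 = 3
pos_z_5 = 5
radius_5 = 1.5
pos_x_6 = 2.5
pos_y_6 = 2.5
pos_z_6 = 2.5
height_6 = 1.5
pos_x_7 = 3
pos_y_7 = 3
pos_z_7 = 5
radius_7 = 1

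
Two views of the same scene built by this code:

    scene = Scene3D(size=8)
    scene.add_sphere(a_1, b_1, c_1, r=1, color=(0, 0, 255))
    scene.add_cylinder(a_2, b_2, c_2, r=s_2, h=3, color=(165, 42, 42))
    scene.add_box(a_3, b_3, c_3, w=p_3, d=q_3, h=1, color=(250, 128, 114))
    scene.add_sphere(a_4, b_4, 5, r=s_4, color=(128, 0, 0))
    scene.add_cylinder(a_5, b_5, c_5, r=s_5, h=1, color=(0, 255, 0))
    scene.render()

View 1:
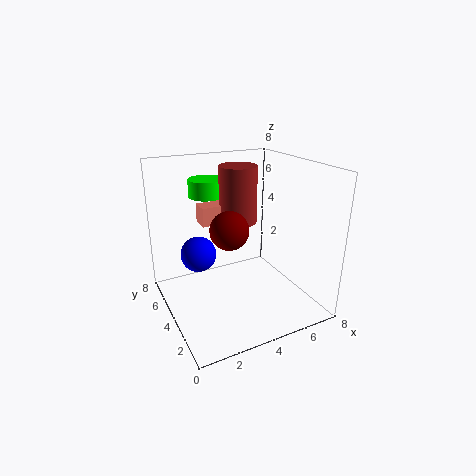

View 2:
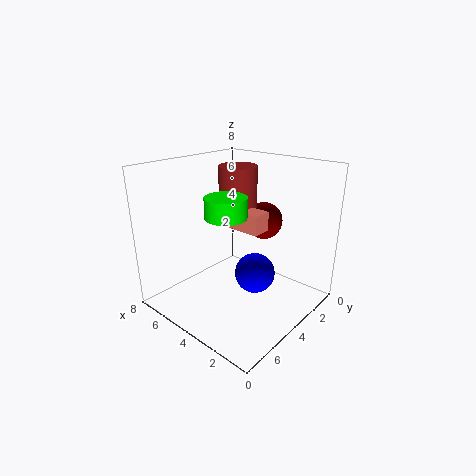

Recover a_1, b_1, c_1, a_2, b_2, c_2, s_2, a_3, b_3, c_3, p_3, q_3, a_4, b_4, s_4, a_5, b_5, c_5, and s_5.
a_1 = 2, b_1 = 5, c_1 = 3, a_2 = 4, b_2 = 4, c_2 = 5, s_2 = 1, a_3 = 2, b_3 = 4, c_3 = 5, p_3 = 2, q_3 = 1, a_4 = 3, b_4 = 3, s_4 = 1, a_5 = 3, b_5 = 6, c_5 = 6, s_5 = 1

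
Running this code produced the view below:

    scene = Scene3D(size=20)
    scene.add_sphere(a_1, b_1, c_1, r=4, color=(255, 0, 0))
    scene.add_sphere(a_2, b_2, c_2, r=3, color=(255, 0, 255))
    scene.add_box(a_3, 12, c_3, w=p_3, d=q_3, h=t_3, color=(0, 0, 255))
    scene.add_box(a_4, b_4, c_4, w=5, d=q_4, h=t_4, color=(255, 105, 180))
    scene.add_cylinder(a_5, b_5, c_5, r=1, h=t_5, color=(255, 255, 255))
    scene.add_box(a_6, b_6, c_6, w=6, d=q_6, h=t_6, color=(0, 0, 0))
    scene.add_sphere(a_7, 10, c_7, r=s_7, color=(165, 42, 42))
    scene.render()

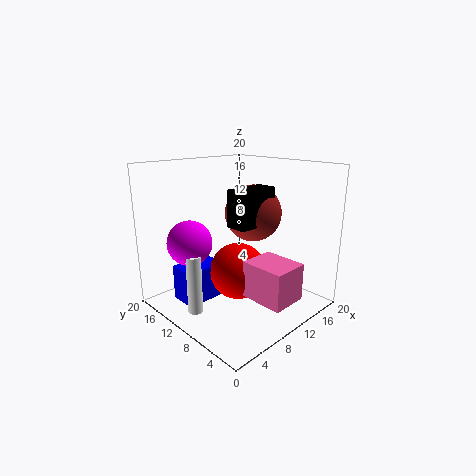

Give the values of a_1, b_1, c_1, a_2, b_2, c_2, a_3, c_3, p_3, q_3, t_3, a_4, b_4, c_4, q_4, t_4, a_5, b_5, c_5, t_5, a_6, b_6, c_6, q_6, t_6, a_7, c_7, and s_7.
a_1 = 10
b_1 = 10
c_1 = 5
a_2 = 4
b_2 = 13
c_2 = 10
a_3 = 3
c_3 = 1
p_3 = 6
q_3 = 4
t_3 = 5
a_4 = 8
b_4 = 1
c_4 = 3
q_4 = 6
t_4 = 5
a_5 = 3
b_5 = 11
c_5 = 1
t_5 = 8
a_6 = 8
b_6 = 7
c_6 = 12
q_6 = 3
t_6 = 5
a_7 = 13
c_7 = 13
s_7 = 4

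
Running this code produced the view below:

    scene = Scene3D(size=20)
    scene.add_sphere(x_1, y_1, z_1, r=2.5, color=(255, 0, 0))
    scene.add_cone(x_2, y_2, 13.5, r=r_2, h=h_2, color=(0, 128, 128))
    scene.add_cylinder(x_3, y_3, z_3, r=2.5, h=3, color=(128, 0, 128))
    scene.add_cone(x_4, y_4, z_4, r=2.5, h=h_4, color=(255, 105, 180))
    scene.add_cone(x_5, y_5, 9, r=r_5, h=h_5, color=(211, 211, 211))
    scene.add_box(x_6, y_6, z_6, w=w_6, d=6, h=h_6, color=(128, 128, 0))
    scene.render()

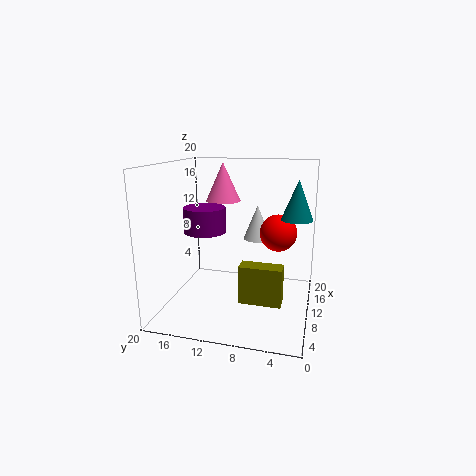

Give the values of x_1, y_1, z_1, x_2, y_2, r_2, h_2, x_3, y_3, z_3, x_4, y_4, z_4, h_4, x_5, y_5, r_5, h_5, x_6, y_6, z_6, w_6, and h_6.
x_1 = 10.5, y_1 = 4.5, z_1 = 11, x_2 = 8.5, y_2 = 2, r_2 = 2, h_2 = 5, x_3 = 4, y_3 = 12.5, z_3 = 12.5, x_4 = 13, y_4 = 13, z_4 = 14.5, h_4 = 5.5, x_5 = 13.5, y_5 = 8, r_5 = 2, h_5 = 5, x_6 = 8, y_6 = 3.5, z_6 = 1, w_6 = 2.5, h_6 = 5.5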